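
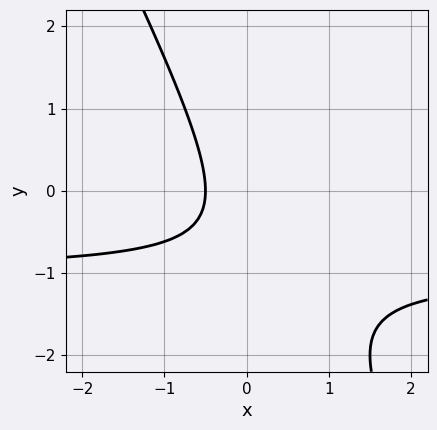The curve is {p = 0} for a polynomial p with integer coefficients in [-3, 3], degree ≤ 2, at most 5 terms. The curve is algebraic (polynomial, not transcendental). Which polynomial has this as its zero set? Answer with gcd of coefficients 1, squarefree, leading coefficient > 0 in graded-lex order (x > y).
Degree: a generic line meets the curve in up to 2 points, so deg p = 2.
Observable constraints: it misses every integer gridline on the y-axis.
Solving for integer coefficients yields p as stated.

2*x*y + y^2 + 2*x + y + 1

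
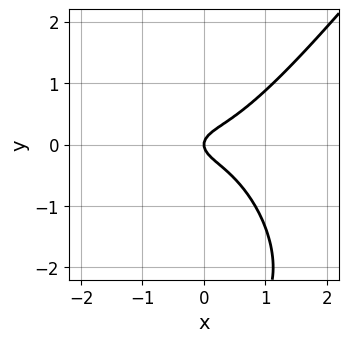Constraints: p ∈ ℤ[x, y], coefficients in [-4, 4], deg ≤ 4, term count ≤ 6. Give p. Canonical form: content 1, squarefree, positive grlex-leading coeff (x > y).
2*x^3 - y^3 - 3*y^2 + x

(a) The degree is 3 — no degree-2 curve has this shape.
(b) Against the integer gridlines: it meets the x-axis at x = 0 (among the integer gridlines); it meets the y-axis at y = 0 (among the integer gridlines).
(c) Putting this together gives p.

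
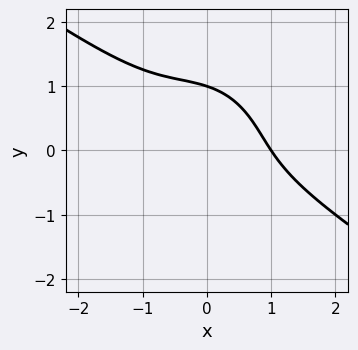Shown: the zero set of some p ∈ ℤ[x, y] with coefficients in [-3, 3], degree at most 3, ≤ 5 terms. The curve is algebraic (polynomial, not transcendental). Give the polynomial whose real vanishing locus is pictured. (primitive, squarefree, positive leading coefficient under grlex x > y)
x^3 + x^2*y + y^3 + x*y - 1

1. The degree is 3 — a generic line meets the curve in up to 3 points.
2. Checking where it meets the axes: it meets the x-axis at x = 1 (among the integer gridlines); one y-axis crossing is at y = 1.
3. Assembling these constraints gives the stated polynomial.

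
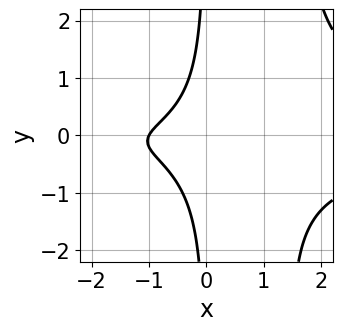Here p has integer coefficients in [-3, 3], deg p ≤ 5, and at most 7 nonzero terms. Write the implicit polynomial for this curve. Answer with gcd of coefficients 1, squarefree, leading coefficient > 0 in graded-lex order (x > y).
2*x^2*y^2 - 3*x*y^2 - x*y - 2*x - 2

1. deg p = 4.
2. From the visible intercepts: it meets the x-axis at x = -1 (among the integer gridlines); no y-intercept at any integer in the box.
3. The integer polynomial consistent with all of this is the stated p.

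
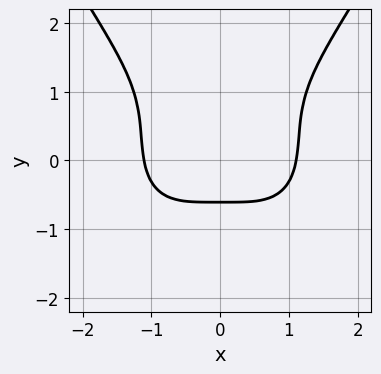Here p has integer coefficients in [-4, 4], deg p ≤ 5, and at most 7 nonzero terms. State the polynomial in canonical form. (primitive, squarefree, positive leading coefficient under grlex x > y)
2*x^4 - 3*y^3 + 3*y^2 - 2*y - 3

deg p = 4. A generic line meets the curve in up to 4 points.
Symmetries: it's symmetric under x → −x, forcing even powers of x.
Together with the visible shape, these determine p as stated.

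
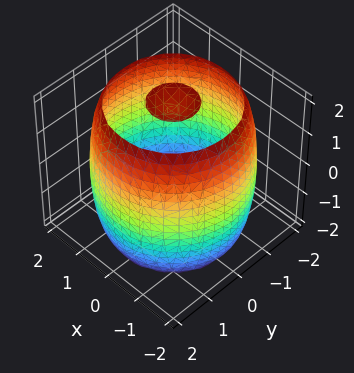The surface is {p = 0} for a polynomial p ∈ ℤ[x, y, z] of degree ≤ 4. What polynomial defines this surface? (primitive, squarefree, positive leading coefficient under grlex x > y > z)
First, there are 3 components. Treating them together as one polynomial.
Then, degree: no degree-3 surface has this shape, so deg p = 4.
Next, symmetry: the surface is invariant under rotation about z: p = q(x² + y², z).
Then, checking where it meets the axes: a circular section at z = -1 has radius between 1 and 2.
Finally, fitting integer coefficients to these (and the overall shape) gives p.

x^4 + 2*x^2*y^2 + y^4 - 3*x^2 - 3*y^2 + z^2 - 3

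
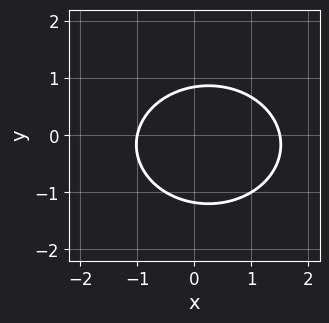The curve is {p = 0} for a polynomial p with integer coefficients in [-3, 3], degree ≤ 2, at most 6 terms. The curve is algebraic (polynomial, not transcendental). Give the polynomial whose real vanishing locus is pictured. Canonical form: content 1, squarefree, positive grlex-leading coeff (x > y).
2*x^2 + 3*y^2 - x + y - 3

deg p = 2. No degree-1 curve has this shape.
From the axis intercepts and sections: one x-axis crossing is at x = -1.
Solving for integer coefficients yields p as stated.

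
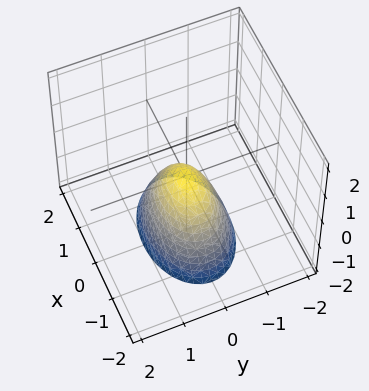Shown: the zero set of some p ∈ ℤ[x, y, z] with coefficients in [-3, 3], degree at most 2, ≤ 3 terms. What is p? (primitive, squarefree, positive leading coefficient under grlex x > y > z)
First, the degree is 2 — a paraboloid; a quadric.
Next, symmetries: the x ↦ −x reflection is a symmetry, so x appears only in even powers; it's symmetric under y → −y, forcing even powers of y.
Then, against the integer gridlines: it crosses the z-axis at the gridline z = 0; it crosses the y-axis at the gridline y = 0; it crosses the x-axis at the gridline x = 0.
Finally, these observations pin down the coefficients.

x^2 + 2*y^2 + z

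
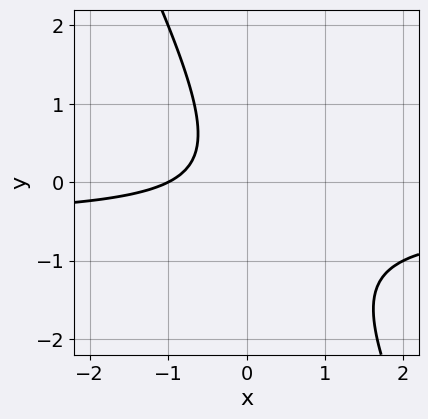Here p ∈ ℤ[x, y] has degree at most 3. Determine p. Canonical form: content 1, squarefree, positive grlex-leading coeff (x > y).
(a) deg p = 2. The shape is more complex than any degree-1 curve.
(b) From the axis intercepts and sections: it meets the x-axis at x = -1 (among the integer gridlines); no y-intercept at any integer in the box.
(c) The integer polynomial consistent with all of this is the stated p.

2*x*y + y^2 + x + 1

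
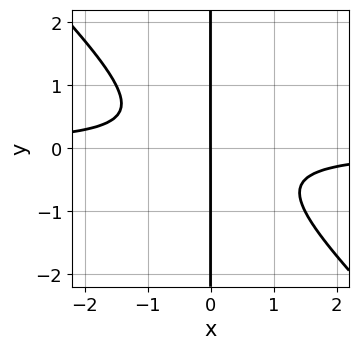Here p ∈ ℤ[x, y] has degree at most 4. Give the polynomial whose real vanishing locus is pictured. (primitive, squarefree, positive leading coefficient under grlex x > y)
Degree: a generic line meets the curve in up to 3 points, so deg p = 3.
Checking where it meets the axes: it meets the x-axis at x = 0 (among the integer gridlines); every point of the y-axis in the box is on the curve.
Putting this together gives p.

2*x^2*y + 2*x*y^2 + x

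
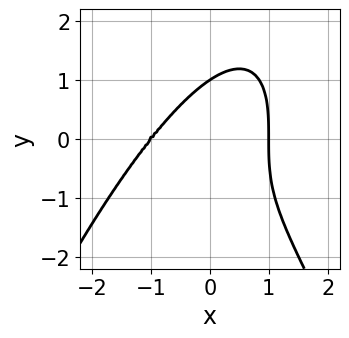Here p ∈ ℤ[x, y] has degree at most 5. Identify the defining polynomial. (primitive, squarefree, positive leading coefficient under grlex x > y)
x^4 + 2*x^3 + y^3 - 2*x - 1

deg p = 4.
Reading off the gridlines: among the integer gridlines, it crosses the x-axis at x ∈ {-1, 1}; it crosses the y-axis at the gridline y = 1.
Solving for integer coefficients yields p as stated.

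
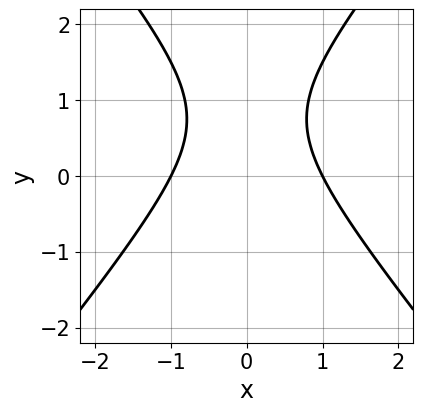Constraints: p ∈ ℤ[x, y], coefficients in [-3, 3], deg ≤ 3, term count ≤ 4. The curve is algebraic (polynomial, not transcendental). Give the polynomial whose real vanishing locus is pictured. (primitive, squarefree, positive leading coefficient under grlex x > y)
Degree: no degree-1 curve has this shape, so deg p = 2.
Symmetries: the x ↦ −x reflection is a symmetry, so x appears only in even powers.
Against the integer gridlines: the x-axis gridline crossings are at x ∈ {-1, 1}; no y-intercept at any integer in the box.
Fitting integer coefficients to these (and the overall shape) gives p.

3*x^2 - 2*y^2 + 3*y - 3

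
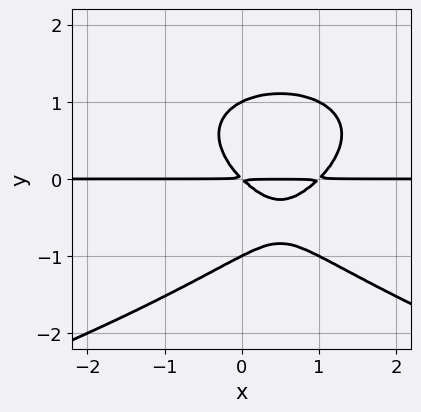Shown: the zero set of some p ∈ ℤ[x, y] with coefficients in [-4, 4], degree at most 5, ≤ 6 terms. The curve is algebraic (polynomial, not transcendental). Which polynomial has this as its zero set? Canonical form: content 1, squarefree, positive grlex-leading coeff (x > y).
y^4 + x^2*y - x*y - y^2

1. Degree: a generic line meets the curve in up to 4 points, so deg p = 4.
2. From the axis intercepts and sections: among the integer gridlines, it crosses the y-axis at y ∈ {-1, 1}; the visible x-axis segment lies entirely on the curve.
3. Solving for integer coefficients yields p as stated.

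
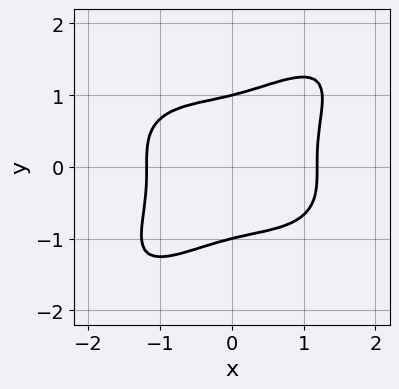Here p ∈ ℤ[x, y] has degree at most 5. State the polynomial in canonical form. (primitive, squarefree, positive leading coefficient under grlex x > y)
Degree: the shape is more complex than any degree-3 curve, so deg p = 4.
Checking where it meets the axes: among the integer gridlines, it crosses the y-axis at y ∈ {-1, 1}.
Fitting integer coefficients to these (and the overall shape) gives p.

x^4 - 2*x*y^3 + 2*y^4 - 2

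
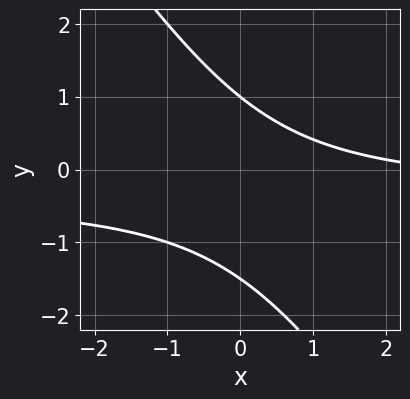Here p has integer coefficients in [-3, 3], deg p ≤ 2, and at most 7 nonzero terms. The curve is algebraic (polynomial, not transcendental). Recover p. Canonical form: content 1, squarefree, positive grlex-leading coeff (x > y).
The degree is 2 — the shape is more complex than any degree-1 curve.
From the axis intercepts and sections: it misses every integer gridline on the x-axis; one y-axis crossing is at y = 1.
Assembling these constraints gives the stated polynomial.

3*x*y + 2*y^2 + x + y - 3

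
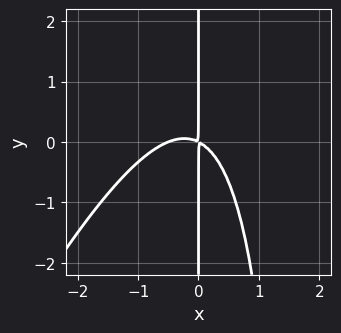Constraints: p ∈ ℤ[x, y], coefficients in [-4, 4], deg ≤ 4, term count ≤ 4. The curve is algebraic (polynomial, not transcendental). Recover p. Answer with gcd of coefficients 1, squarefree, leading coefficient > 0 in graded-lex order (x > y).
1. deg p = 3. The shape is more complex than any degree-2 curve.
2. From the axis intercepts and sections: every point of the y-axis in the box is on the curve.
3. Fitting integer coefficients to these (and the overall shape) gives p.

2*x^3 - x^2*y + x^2 + 2*x*y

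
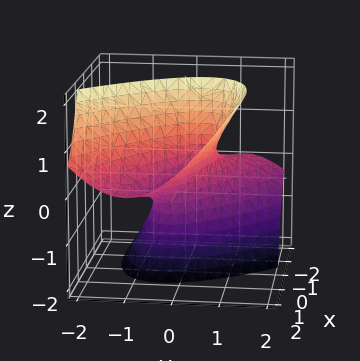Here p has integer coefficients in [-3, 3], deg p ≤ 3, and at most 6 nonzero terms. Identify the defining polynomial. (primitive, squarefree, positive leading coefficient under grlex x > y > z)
x^2 + 3*x*y - 3*x*z + 3*y^2 - z^2 - 1

First, the degree is 2 — the shape is more complex than any degree-1 surface.
Then, checking where it meets the axes: it misses every integer gridline on the z-axis; among the integer gridlines, it crosses the x-axis at x ∈ {-1, 1}.
Finally, putting this together gives p.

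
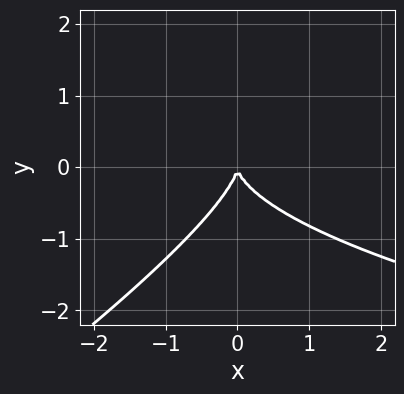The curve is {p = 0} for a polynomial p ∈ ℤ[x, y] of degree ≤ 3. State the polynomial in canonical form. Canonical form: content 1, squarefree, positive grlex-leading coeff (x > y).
2*x*y^2 - 3*y^3 - 3*x^2

1. The degree is 3 — the shape is more complex than any degree-2 curve.
2. From the axis intercepts and sections: it meets the y-axis at y = 0 (among the integer gridlines); one x-axis crossing is at x = 0.
3. Fitting integer coefficients to these (and the overall shape) gives p.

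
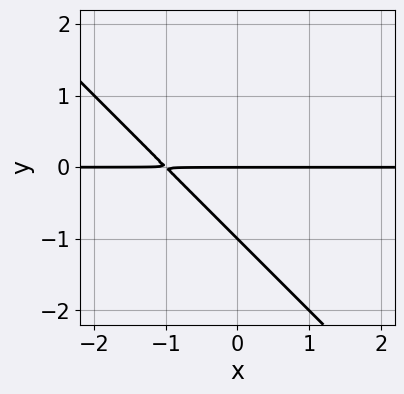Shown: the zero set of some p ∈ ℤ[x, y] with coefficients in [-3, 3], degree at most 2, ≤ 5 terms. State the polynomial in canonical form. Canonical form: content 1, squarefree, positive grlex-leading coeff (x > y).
x*y + y^2 + y

deg p = 2.
From the axis intercepts and sections: among the integer gridlines, it crosses the y-axis at y ∈ {-1, 0}; every point of the x-axis in the box is on the curve.
Putting this together gives p.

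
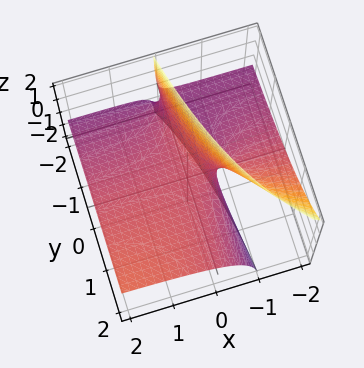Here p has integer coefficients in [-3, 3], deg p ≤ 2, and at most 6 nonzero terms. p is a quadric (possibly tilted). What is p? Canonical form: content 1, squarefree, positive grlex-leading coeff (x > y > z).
x*y - 3*x*z - y*z - 2*z

First, deg p = 2. No degree-1 surface has this shape.
Then, from the axis intercepts and sections: the visible y-axis segment lies entirely on the surface; the visible x-axis segment lies entirely on the surface.
Finally, matching integer coefficients to the picture gives p.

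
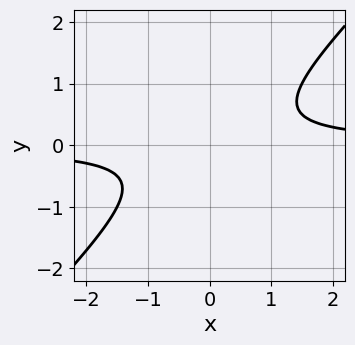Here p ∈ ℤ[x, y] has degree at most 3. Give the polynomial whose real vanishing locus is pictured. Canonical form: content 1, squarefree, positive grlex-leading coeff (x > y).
2*x*y - 2*y^2 - 1

First, the degree is 2 — no degree-1 curve has this shape.
Next, from the axis intercepts and sections: it misses every integer gridline on the y-axis; no x-intercept at any integer in the box.
Finally, the integer polynomial consistent with all of this is the stated p.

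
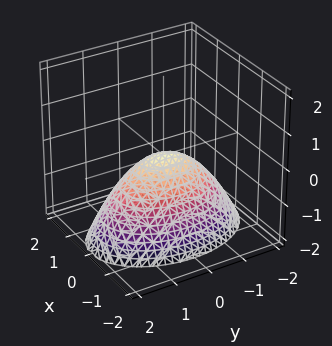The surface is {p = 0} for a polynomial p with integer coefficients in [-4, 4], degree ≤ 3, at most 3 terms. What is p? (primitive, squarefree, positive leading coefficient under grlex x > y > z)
2*x^2 + y^2 + 2*z

(a) deg p = 2. A paraboloid; a quadric.
(b) Symmetries: it's symmetric under x → −x, forcing even powers of x; mirror symmetry y ↦ −y ⇒ only even powers of y.
(c) Against the integer gridlines: it crosses the x-axis at the gridline x = 0; it crosses the y-axis at the gridline y = 0; it meets the z-axis at z = 0 (among the integer gridlines).
(d) Together with the visible shape, these determine p as stated.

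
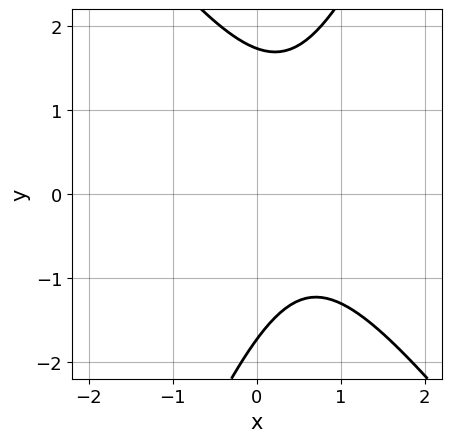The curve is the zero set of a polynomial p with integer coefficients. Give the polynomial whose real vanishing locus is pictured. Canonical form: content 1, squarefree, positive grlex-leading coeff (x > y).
3*x^2 + x*y - y^2 - 3*x + 3

1. The degree is 2 — no degree-1 curve has this shape.
2. Observable constraints: no x-intercept at any integer in the box.
3. Assembling these constraints gives the stated polynomial.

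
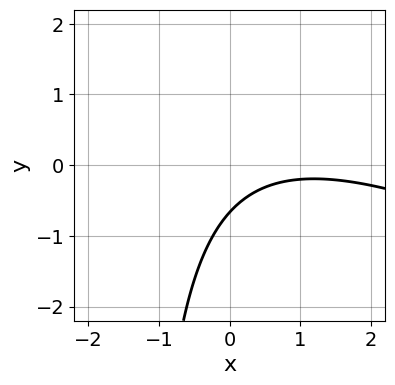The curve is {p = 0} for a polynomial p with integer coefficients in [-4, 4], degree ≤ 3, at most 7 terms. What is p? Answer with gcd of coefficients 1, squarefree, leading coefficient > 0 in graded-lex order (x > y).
First, deg p = 2. The shape is more complex than any degree-1 curve.
Then, from the visible intercepts: no x-intercept at any integer in the box.
Finally, assembling these constraints gives the stated polynomial.

x^2 + 2*x*y - 2*x + 3*y + 2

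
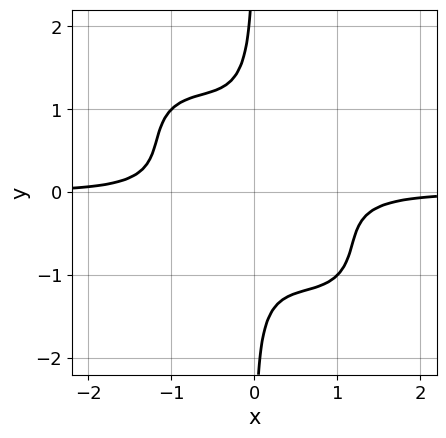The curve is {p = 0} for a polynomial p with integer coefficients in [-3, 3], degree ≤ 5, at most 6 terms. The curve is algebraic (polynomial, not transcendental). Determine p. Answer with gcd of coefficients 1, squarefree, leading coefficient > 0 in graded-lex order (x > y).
(a) Degree: a generic line meets the curve in up to 4 points, so deg p = 4.
(b) Checking where it meets the axes: no x-intercept at any integer in the box; no y-intercept at any integer in the box.
(c) These observations pin down the coefficients.

2*x^3*y + 3*x^2*y^2 + 2*x*y^3 + 1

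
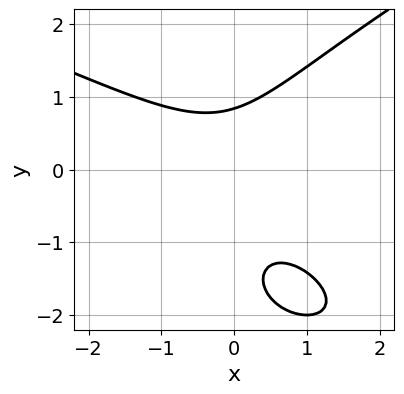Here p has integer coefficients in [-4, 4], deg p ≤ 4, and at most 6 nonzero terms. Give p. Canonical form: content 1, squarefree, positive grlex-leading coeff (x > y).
The degree is 3 — a generic line meets the curve in up to 3 points.
From the visible intercepts: the curve avoids every integer x-axis point in the box.
Matching integer coefficients to the picture gives p.

y^3 - 2*x^2 - 2*x*y + 2*y^2 - 2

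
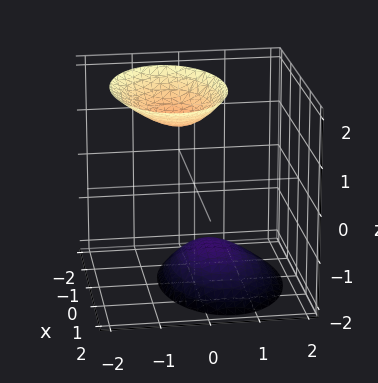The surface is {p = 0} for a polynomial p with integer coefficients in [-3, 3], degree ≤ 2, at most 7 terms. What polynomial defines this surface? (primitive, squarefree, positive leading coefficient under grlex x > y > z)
x^2 + 2*y^2 + y*z - z^2 + 2

The picture has 2 separate pieces. Treating them together as one polynomial.
The degree is 2 — the shape is more complex than any degree-1 surface.
Checking where it meets the axes: no y-intercept at any integer in the box; the surface avoids every integer x-axis point in the box.
Assembling these constraints gives the stated polynomial.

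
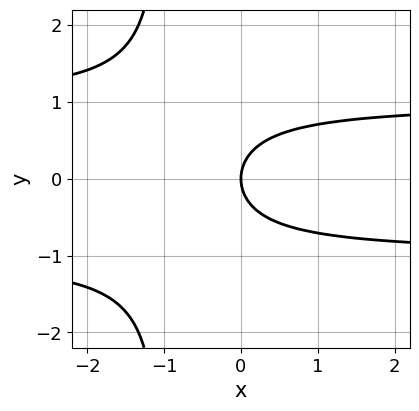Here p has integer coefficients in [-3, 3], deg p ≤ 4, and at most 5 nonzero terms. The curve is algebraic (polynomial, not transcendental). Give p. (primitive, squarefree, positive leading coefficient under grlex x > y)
x*y^2 + y^2 - x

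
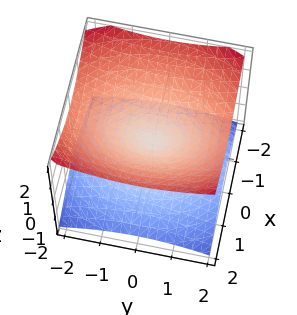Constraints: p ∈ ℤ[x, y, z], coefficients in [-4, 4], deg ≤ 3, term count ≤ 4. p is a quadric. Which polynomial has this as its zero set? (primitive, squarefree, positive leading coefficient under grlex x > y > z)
(a) Degree: a double cone through the origin; a quadric, so deg p = 2.
(b) Symmetries: the y ↦ −y reflection is a symmetry, so y appears only in even powers; mirror symmetry x ↦ −x ⇒ only even powers of x; the z ↦ −z reflection is a symmetry, so z appears only in even powers.
(c) From the axis intercepts and sections: one y-axis crossing is at y = 0; one x-axis crossing is at x = 0; it crosses the z-axis at the gridline z = 0.
(d) The integer polynomial consistent with all of this is the stated p.

2*x^2 + y^2 - 3*z^2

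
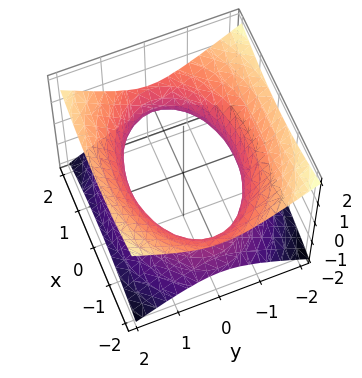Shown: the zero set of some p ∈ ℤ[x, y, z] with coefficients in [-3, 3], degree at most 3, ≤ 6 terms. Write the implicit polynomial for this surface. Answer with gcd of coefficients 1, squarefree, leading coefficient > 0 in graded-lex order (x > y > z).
(a) deg p = 2. One connected sheet with a waist; a quadric.
(b) Symmetries: the x ↦ −x reflection is a symmetry, so x appears only in even powers; the y ↦ −y reflection is a symmetry, so y appears only in even powers; the z ↦ −z reflection is a symmetry, so z appears only in even powers.
(c) Checking where it meets the axes: no z-intercept at any integer in the box.
(d) Together with the visible shape, these determine p as stated.

x^2 + 2*y^2 - 3*z^2 - 3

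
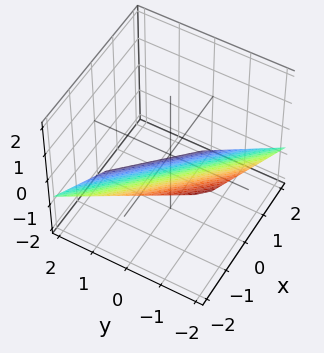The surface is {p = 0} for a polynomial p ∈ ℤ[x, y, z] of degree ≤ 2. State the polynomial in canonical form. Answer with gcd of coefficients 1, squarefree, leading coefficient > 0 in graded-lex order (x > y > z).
2*x + 2*y + 3*z + 2

(a) The degree is 1 — every cross-section is a straight line — this is a plane.
(b) Against the integer gridlines: it crosses the x-axis at the gridline x = -1; it meets the y-axis at y = -1 (among the integer gridlines).
(c) Solving for integer coefficients yields p as stated.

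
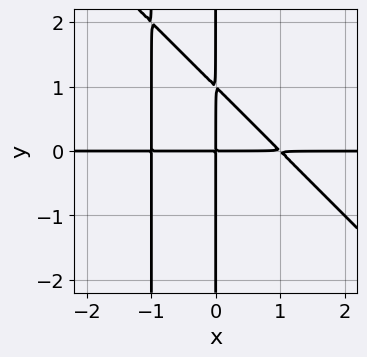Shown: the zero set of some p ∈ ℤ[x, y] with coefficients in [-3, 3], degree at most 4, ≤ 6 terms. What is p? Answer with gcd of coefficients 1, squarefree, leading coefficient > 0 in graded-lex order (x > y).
x^3*y + x^2*y^2 + x*y^2 - x*y

First, deg p = 4. No degree-3 curve has this shape.
Next, reading off the gridlines: every point of the x-axis in the box is on the curve; the visible y-axis segment lies entirely on the curve.
Finally, matching integer coefficients to the picture gives p.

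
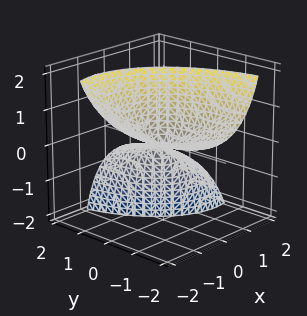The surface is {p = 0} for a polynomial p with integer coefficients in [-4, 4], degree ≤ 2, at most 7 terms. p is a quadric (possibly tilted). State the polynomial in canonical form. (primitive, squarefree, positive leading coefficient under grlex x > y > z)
1. There are 2 components. They look like related sheets of one shape, so recover p as a whole.
2. Degree: a generic line meets the surface in up to 2 points, so deg p = 2.
3. Reading off the gridlines: it meets the y-axis at y = 0 (among the integer gridlines); it crosses the x-axis at the gridline x = 0; it meets the z-axis at z = 0 (among the integer gridlines).
4. The integer polynomial consistent with all of this is the stated p.

2*x^2 + 3*x*z + y^2 + 3*y*z - z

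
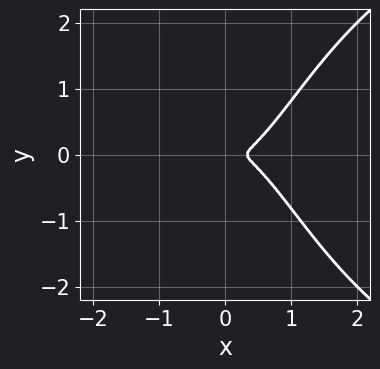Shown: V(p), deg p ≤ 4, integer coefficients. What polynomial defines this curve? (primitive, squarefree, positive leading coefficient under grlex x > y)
deg p = 4.
Symmetries: it's symmetric under y → −y, forcing even powers of y.
These observations pin down the coefficients.

x^2*y^2 - 3*x^3 - x*y^2 + x^2 + 3*y^2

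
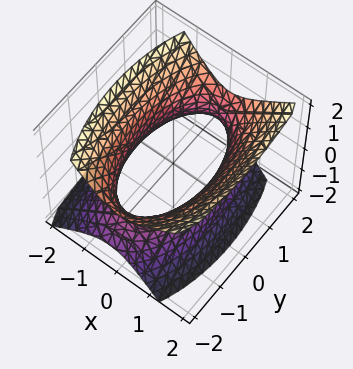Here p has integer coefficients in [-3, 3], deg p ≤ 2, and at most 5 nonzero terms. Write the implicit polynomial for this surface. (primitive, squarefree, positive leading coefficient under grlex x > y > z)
3*x^2 - x*z + y^2 - 2*z^2 - 3

Degree: the shape is more complex than any degree-1 surface, so deg p = 2.
Against the integer gridlines: it misses every integer gridline on the z-axis; the x-axis gridline crossings are at x ∈ {-1, 1}.
The integer polynomial consistent with all of this is the stated p.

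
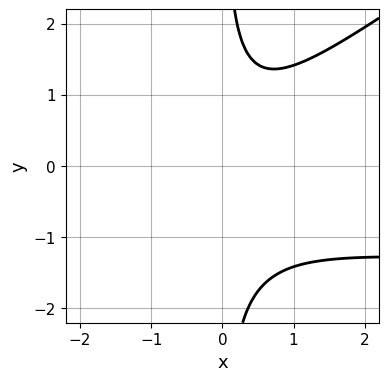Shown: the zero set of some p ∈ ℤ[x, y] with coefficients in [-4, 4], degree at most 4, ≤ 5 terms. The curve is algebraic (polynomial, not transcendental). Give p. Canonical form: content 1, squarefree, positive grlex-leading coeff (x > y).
2*x^2*y - 3*x*y^2 + 3*x^2 - 2*x*y + 3

First, the degree is 3 — no degree-2 curve has this shape.
Then, from the visible intercepts: it misses every integer gridline on the y-axis; it misses every integer gridline on the x-axis.
Finally, the integer polynomial consistent with all of this is the stated p.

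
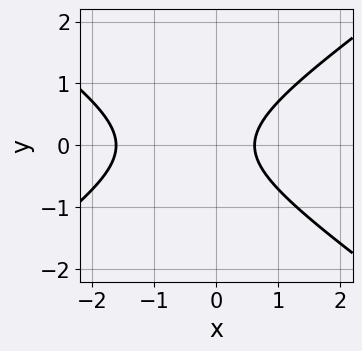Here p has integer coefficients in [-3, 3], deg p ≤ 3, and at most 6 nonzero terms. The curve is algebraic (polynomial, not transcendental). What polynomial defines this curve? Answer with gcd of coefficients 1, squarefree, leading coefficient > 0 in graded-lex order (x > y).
First, degree: the shape is more complex than any degree-1 curve, so deg p = 2.
Next, symmetries: mirror symmetry y ↦ −y ⇒ only even powers of y.
Next, observable constraints: the curve avoids every integer y-axis point in the box.
Finally, solving for integer coefficients yields p as stated.

x^2 - 2*y^2 + x - 1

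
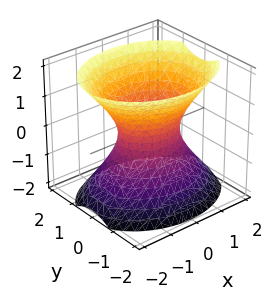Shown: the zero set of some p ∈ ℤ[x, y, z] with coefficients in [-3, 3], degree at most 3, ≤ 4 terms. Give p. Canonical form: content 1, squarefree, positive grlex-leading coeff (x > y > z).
2*x^2 + 3*y^2 - 2*z^2 - 2

Degree: one connected sheet with a waist; a quadric, so deg p = 2.
Symmetries: it's symmetric under z → −z, forcing even powers of z; the y ↦ −y reflection is a symmetry, so y appears only in even powers; it's symmetric under x → −x, forcing even powers of x.
Reading off the gridlines: no z-intercept at any integer in the box; the x-axis gridline crossings are at x ∈ {-1, 1}.
These observations pin down the coefficients.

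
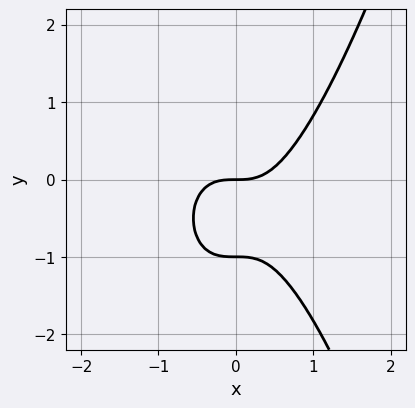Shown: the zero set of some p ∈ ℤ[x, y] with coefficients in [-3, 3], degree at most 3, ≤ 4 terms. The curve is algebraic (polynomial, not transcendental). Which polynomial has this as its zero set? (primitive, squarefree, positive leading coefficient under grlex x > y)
3*x^3 - 2*y^2 - 2*y

First, degree: no degree-2 curve has this shape, so deg p = 3.
Then, from the axis intercepts and sections: among the integer gridlines, it crosses the y-axis at y ∈ {-1, 0}; it crosses the x-axis at the gridline x = 0.
Finally, the integer polynomial consistent with all of this is the stated p.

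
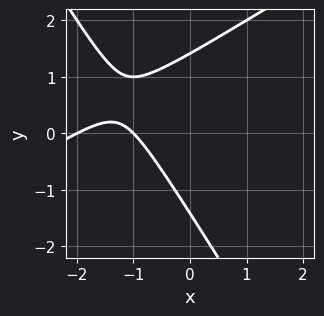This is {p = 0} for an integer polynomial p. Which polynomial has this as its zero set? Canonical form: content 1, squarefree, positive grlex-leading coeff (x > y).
x^2 - x*y - y^2 + 3*x + 2

Degree: a generic line meets the curve in up to 2 points, so deg p = 2.
Reading off the gridlines: among the integer gridlines, it crosses the x-axis at x ∈ {-2, -1}.
Fitting integer coefficients to these (and the overall shape) gives p.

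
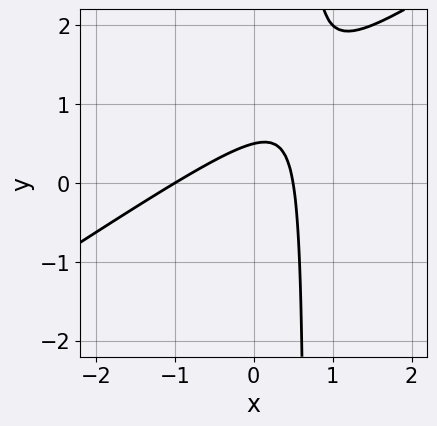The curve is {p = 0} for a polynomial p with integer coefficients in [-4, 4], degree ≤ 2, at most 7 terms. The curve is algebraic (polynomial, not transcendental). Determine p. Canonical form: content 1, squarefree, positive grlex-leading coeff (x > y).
2*x^2 - 3*x*y + x + 2*y - 1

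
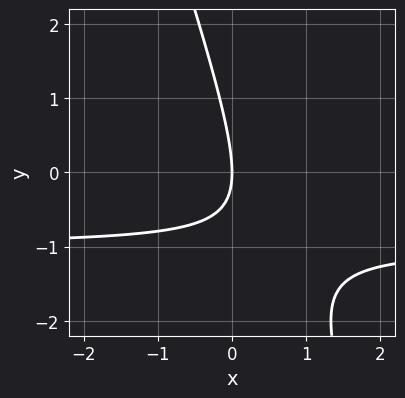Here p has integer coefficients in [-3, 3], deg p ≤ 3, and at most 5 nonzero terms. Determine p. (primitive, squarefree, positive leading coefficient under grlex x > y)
3*x*y + y^2 + 3*x

deg p = 2. A generic line meets the curve in up to 2 points.
From the axis intercepts and sections: one y-axis crossing is at y = 0; one x-axis crossing is at x = 0.
Together with the visible shape, these determine p as stated.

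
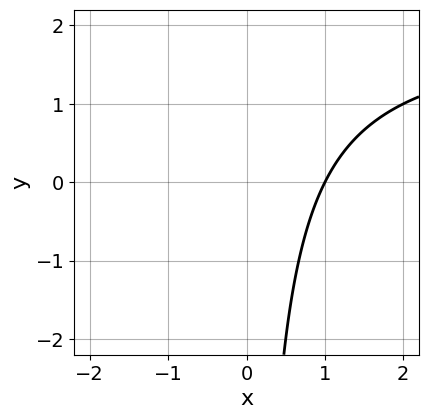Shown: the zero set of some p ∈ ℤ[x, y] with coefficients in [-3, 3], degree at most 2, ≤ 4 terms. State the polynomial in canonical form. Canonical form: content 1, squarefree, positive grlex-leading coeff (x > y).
x*y - 2*x + 2

(a) Degree: no degree-1 curve has this shape, so deg p = 2.
(b) Against the integer gridlines: the curve avoids every integer y-axis point in the box; one x-axis crossing is at x = 1.
(c) Together with the visible shape, these determine p as stated.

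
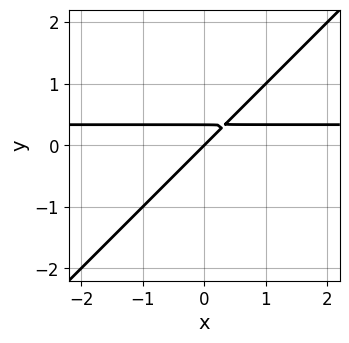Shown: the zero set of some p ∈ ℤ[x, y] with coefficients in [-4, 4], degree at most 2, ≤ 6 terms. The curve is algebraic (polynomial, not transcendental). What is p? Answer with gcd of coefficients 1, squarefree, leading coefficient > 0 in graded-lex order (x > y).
3*x*y - 3*y^2 - x + y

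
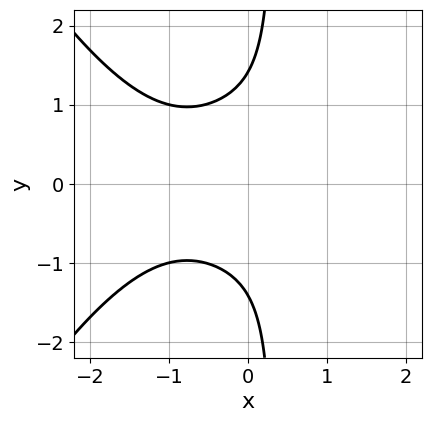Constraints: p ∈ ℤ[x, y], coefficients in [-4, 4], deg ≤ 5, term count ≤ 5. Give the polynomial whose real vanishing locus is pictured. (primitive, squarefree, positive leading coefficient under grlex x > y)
x^4 + 3*x*y^2 - y^2 - x + 2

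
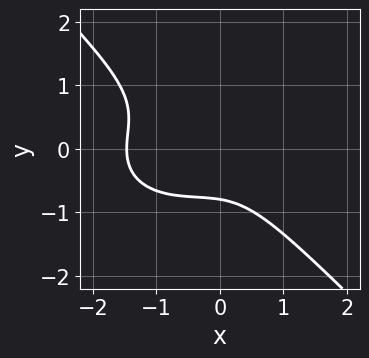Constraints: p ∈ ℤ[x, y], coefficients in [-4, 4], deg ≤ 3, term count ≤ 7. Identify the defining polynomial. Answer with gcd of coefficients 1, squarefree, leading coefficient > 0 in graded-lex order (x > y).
First, the degree is 3 — a generic line meets the curve in up to 3 points.
Finally, the integer polynomial consistent with all of this is the stated p.

x^3 + x*y^2 + 2*y^3 + x^2 + 1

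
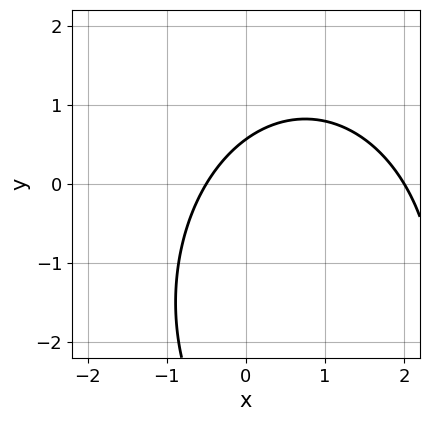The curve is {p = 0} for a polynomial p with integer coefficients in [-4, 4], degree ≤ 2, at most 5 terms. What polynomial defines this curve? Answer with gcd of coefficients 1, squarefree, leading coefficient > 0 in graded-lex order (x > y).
(a) deg p = 2. The shape is more complex than any degree-1 curve.
(b) Checking where it meets the axes: it meets the x-axis at x = 2 (among the integer gridlines).
(c) Together with the visible shape, these determine p as stated.

2*x^2 + y^2 - 3*x + 3*y - 2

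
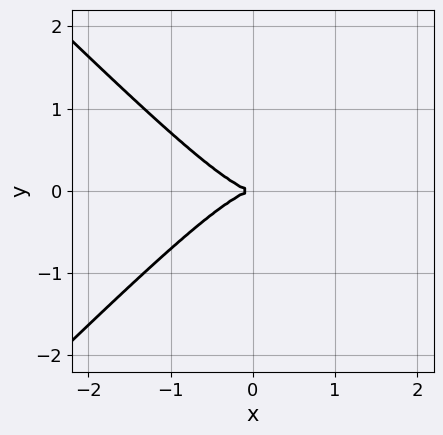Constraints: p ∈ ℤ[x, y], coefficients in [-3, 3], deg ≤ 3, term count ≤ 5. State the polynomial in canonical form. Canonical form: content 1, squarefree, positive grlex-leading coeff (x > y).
First, degree: no degree-2 curve has this shape, so deg p = 3.
Next, symmetries: mirror symmetry y ↦ −y ⇒ only even powers of y.
Next, reading off the gridlines: it meets the y-axis at y = 0 (among the integer gridlines); it meets the x-axis at x = 0 (among the integer gridlines).
Finally, matching integer coefficients to the picture gives p.

x^3 - x*y^2 + y^2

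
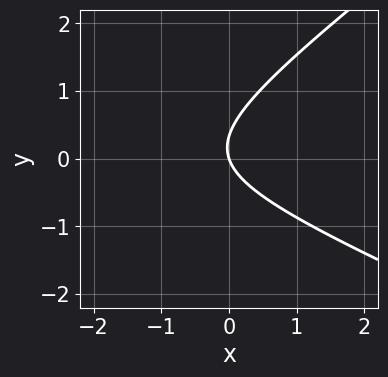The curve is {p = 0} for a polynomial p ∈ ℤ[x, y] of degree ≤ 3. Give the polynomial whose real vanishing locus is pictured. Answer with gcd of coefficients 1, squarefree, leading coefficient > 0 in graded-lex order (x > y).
1. Degree: a generic line meets the curve in up to 2 points, so deg p = 2.
2. Reading off the gridlines: one x-axis crossing is at x = 0; one y-axis crossing is at y = 0.
3. Together with the visible shape, these determine p as stated.

x^2 + x*y - 3*y^2 + 3*x + y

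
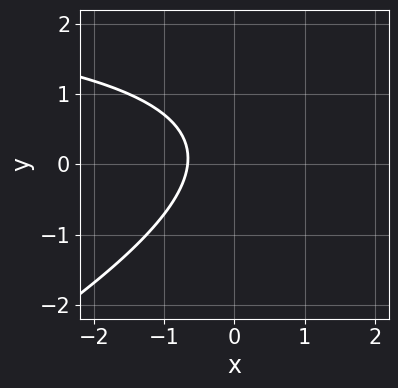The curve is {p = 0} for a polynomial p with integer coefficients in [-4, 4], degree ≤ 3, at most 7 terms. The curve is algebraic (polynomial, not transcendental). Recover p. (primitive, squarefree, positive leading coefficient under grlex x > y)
(a) Degree: the shape is more complex than any degree-1 curve, so deg p = 2.
(b) Reading off the gridlines: it misses every integer gridline on the y-axis.
(c) Together with the visible shape, these determine p as stated.

x*y - 2*y^2 - 3*x + y - 2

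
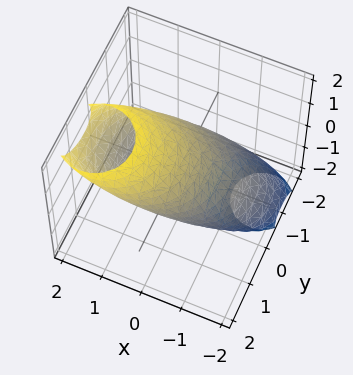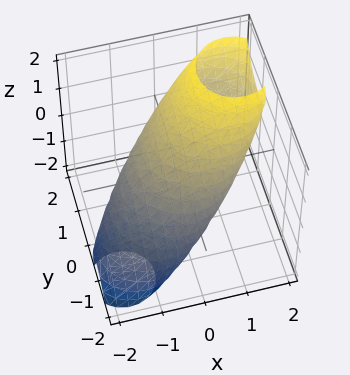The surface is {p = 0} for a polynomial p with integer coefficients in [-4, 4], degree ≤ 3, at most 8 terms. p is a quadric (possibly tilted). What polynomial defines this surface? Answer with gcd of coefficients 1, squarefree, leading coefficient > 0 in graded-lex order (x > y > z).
(a) The degree is 2 — no degree-1 surface has this shape.
(b) The integer polynomial consistent with all of this is the stated p.

2*x^2 - 3*x*z + 2*y^2 - 2*y*z + 2*z^2 - 3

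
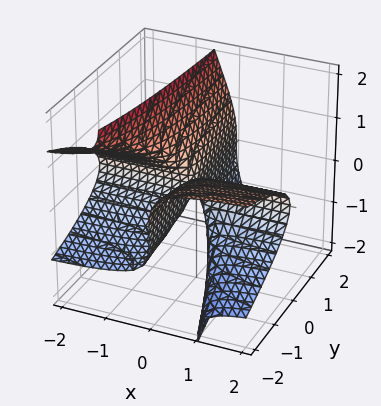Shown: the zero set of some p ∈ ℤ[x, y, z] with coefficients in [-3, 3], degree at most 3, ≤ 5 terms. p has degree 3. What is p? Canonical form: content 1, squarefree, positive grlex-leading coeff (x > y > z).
3*x*z^2 + z^3 + 2*x*y

(a) The degree is 3 — a generic line meets the surface in up to 3 points.
(b) Against the integer gridlines: one z-axis crossing is at z = 0; the visible x-axis segment lies entirely on the surface; every point of the y-axis in the box is on the surface.
(c) Matching integer coefficients to the picture gives p.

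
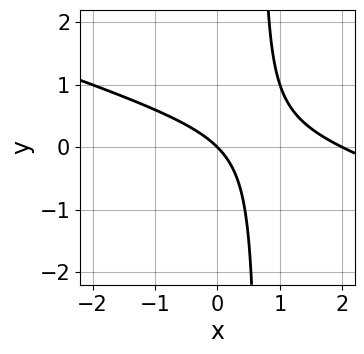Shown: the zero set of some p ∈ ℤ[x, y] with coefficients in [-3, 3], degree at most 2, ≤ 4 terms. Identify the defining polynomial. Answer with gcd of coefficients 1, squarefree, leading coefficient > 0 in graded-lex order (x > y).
x^2 + 3*x*y - 2*x - 2*y

First, deg p = 2.
Then, reading off the gridlines: among the integer gridlines, it crosses the x-axis at x ∈ {0, 2}; one y-axis crossing is at y = 0.
Finally, the integer polynomial consistent with all of this is the stated p.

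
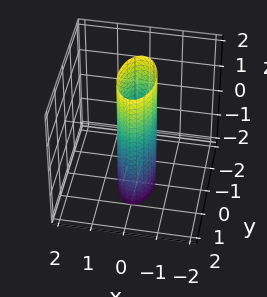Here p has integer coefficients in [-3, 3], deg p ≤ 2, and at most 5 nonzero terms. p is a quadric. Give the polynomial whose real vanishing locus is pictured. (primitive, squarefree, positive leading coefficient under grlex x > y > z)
3*x^2 + y^2 - 1

deg p = 2. Constant cross-section along one axis; a quadric.
Symmetries: mirror symmetry z ↦ −z ⇒ only even powers of z; it's symmetric under x → −x, forcing even powers of x; mirror symmetry y ↦ −y ⇒ only even powers of y.
From the visible intercepts: the surface avoids every integer z-axis point in the box; the y-axis gridline crossings are at y ∈ {-1, 1}.
Putting this together gives p.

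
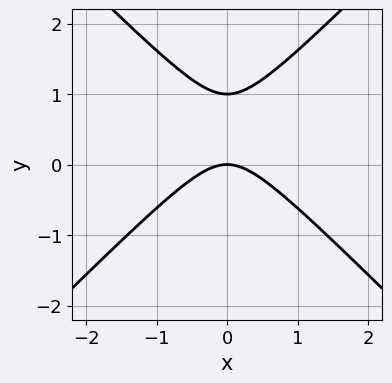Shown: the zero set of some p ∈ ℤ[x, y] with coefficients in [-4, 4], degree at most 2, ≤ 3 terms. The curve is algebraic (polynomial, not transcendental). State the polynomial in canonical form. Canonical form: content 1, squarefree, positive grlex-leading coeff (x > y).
x^2 - y^2 + y

First, the degree is 2 — no degree-1 curve has this shape.
Then, symmetries: mirror symmetry x ↦ −x ⇒ only even powers of x.
Then, checking where it meets the axes: the y-axis gridline crossings are at y ∈ {0, 1}; it crosses the x-axis at the gridline x = 0.
Finally, putting this together gives p.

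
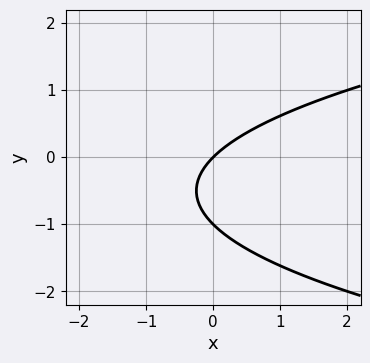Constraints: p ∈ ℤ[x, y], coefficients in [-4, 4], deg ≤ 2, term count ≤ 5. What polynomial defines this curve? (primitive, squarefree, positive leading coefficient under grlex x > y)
y^2 - x + y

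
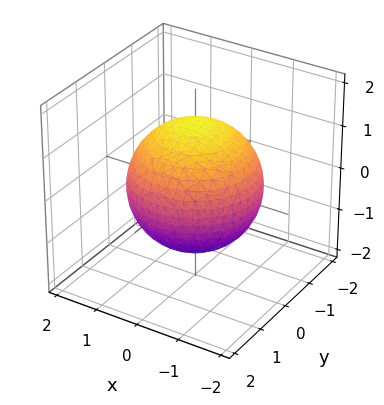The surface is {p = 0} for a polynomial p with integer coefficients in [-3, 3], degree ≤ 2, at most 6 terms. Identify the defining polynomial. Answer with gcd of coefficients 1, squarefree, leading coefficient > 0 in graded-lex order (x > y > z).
x^2 + y^2 + z^2 - 2

1. The degree is 2 — a closed, bounded, convex surface; a quadric.
2. By symmetry, every cross-section ⟂ z is a circle, so x, y appear only via x² + y²; mirror symmetry z ↦ −z ⇒ only even powers of z.
3. Against the integer gridlines: a circular section at z = 1 has radius exactly 1.
4. Putting this together gives p.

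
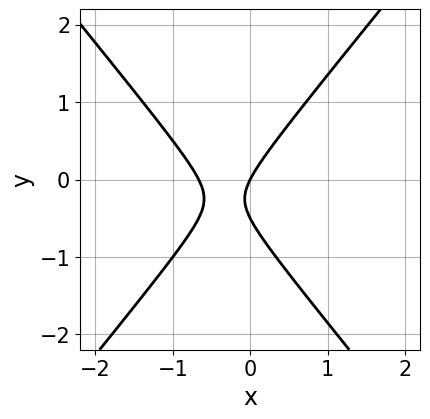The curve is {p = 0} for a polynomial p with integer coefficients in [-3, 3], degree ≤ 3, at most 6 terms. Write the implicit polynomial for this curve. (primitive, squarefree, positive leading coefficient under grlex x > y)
1. deg p = 2. No degree-1 curve has this shape.
2. Reading off the gridlines: one x-axis crossing is at x = 0; one y-axis crossing is at y = 0.
3. Assembling these constraints gives the stated polynomial.

3*x^2 - 2*y^2 + 2*x - y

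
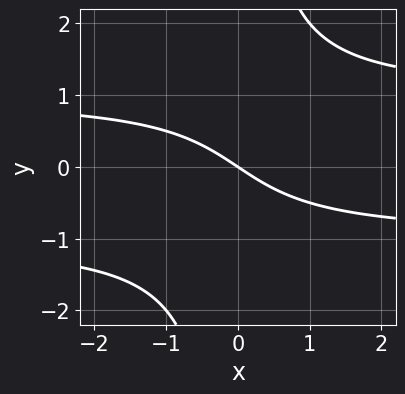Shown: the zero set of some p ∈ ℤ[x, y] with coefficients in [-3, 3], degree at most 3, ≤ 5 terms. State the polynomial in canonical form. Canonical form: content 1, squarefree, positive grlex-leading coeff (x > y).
deg p = 3. No degree-2 curve has this shape.
Observable constraints: it meets the x-axis at x = 0 (among the integer gridlines); it crosses the y-axis at the gridline y = 0.
These observations pin down the coefficients.

2*x*y^2 - 2*x - 3*y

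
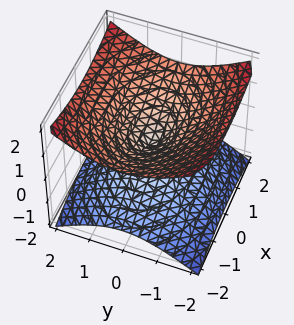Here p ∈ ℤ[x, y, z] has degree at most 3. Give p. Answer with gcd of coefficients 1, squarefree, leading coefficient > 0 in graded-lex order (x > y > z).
x^2 + 2*y^2 - 3*z^2

First, degree: two nappes meeting at a single point; a quadric, so deg p = 2.
Then, symmetries: the x ↦ −x reflection is a symmetry, so x appears only in even powers; the z ↦ −z reflection is a symmetry, so z appears only in even powers; it's symmetric under y → −y, forcing even powers of y.
Then, observable constraints: one x-axis crossing is at x = 0; it crosses the y-axis at the gridline y = 0; it meets the z-axis at z = 0 (among the integer gridlines).
Finally, solving for integer coefficients yields p as stated.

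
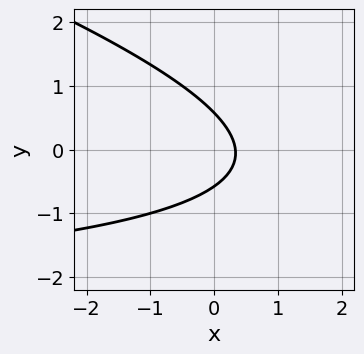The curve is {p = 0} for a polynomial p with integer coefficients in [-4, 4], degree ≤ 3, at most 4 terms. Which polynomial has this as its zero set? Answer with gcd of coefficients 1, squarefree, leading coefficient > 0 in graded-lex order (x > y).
x*y + 3*y^2 + 3*x - 1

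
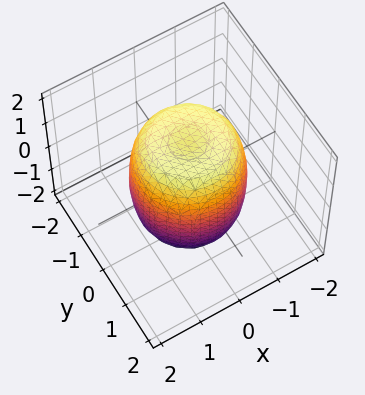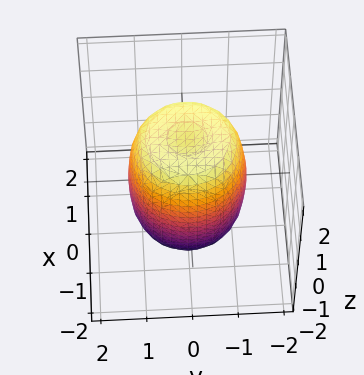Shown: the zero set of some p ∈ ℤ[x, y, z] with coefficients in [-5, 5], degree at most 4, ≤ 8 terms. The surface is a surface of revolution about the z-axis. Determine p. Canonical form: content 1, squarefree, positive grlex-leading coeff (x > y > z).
2*x^4 + 4*x^2*y^2 + 2*y^4 - 2*x^2 - 2*y^2 + z^2 - 2

Degree: no degree-3 surface has this shape, so deg p = 4.
Symmetries: rotational symmetry about the z-axis ⇒ p depends on x, y only through x² + y².
From the axis intercepts and sections: a circular section at z = -1 has radius between 1 and 2.
These observations pin down the coefficients.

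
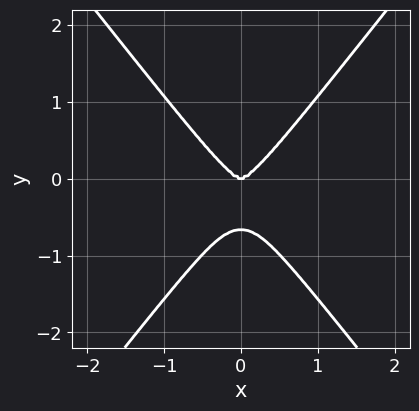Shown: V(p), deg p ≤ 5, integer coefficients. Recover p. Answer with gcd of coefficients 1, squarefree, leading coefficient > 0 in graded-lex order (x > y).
1. The degree is 4 — no degree-3 curve has this shape.
2. Symmetries: the x ↦ −x reflection is a symmetry, so x appears only in even powers.
3. Against the integer gridlines: it meets the y-axis at y = 0 (among the integer gridlines); one x-axis crossing is at x = 0.
4. Putting this together gives p.

3*x^4 + 3*x^2*y^2 - 3*y^4 - 2*y^3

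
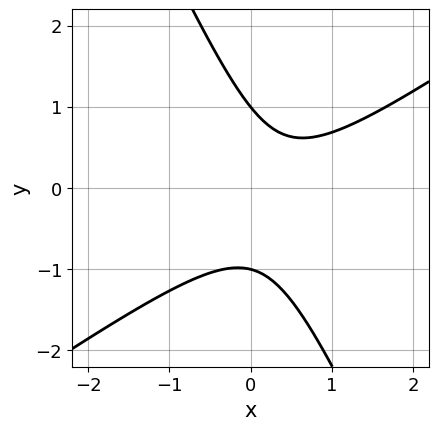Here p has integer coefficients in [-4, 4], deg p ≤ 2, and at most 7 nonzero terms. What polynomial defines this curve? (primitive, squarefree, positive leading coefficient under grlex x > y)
3*x^2 - 3*x*y - 2*y^2 - 2*x + 2

deg p = 2.
Observable constraints: among the integer gridlines, it crosses the y-axis at y ∈ {-1, 1}; no x-intercept at any integer in the box.
Matching integer coefficients to the picture gives p.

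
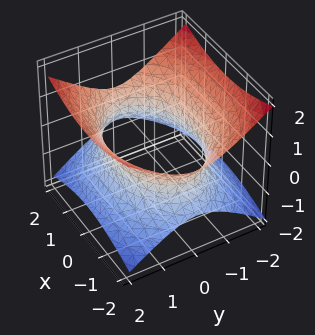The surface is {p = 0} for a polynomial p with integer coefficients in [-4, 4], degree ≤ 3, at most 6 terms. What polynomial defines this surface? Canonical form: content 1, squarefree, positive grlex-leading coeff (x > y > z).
x^2 + 2*y^2 - 3*z^2 - 3

(a) Degree: one connected sheet with a waist; a quadric, so deg p = 2.
(b) Symmetries: the x ↦ −x reflection is a symmetry, so x appears only in even powers; mirror symmetry z ↦ −z ⇒ only even powers of z; it's symmetric under y → −y, forcing even powers of y.
(c) Checking where it meets the axes: no z-intercept at any integer in the box.
(d) Together with the visible shape, these determine p as stated.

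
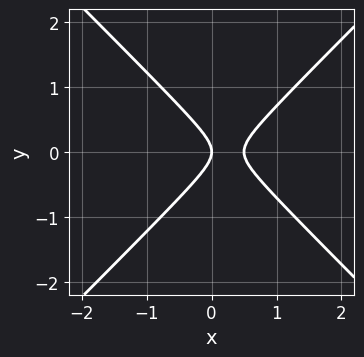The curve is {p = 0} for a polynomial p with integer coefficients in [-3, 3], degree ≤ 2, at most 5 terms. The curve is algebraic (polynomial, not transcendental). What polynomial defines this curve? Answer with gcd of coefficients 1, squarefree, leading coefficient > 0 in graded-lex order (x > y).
2*x^2 - 2*y^2 - x

(a) deg p = 2. The shape is more complex than any degree-1 curve.
(b) Symmetries: it's symmetric under y → −y, forcing even powers of y.
(c) Checking where it meets the axes: it crosses the x-axis at the gridline x = 0; it crosses the y-axis at the gridline y = 0.
(d) Solving for integer coefficients yields p as stated.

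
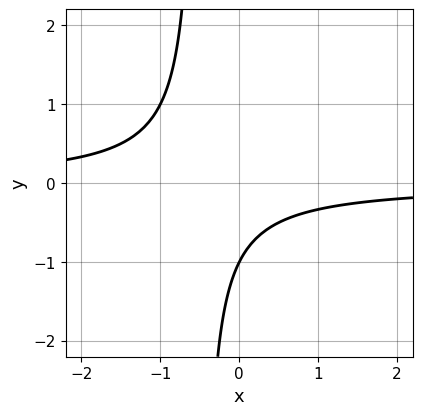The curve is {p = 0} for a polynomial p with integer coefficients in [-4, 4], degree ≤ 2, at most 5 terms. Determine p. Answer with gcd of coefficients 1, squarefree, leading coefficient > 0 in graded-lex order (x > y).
2*x*y + y + 1

(a) Degree: a generic line meets the curve in up to 2 points, so deg p = 2.
(b) From the visible intercepts: it misses every integer gridline on the x-axis; it meets the y-axis at y = -1 (among the integer gridlines).
(c) Putting this together gives p.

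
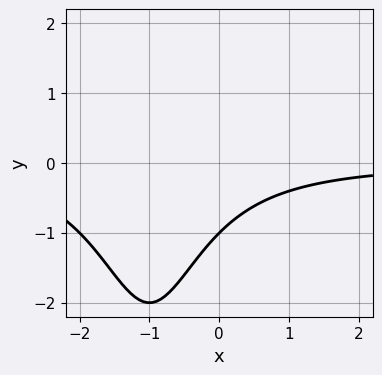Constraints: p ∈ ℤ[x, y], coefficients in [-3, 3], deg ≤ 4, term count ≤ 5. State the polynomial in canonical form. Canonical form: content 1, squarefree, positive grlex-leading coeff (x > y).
x^2*y + 2*x*y + 2*y + 2

First, degree: the shape is more complex than any degree-2 curve, so deg p = 3.
Next, observable constraints: the curve avoids every integer x-axis point in the box; it meets the y-axis at y = -1 (among the integer gridlines).
Finally, fitting integer coefficients to these (and the overall shape) gives p.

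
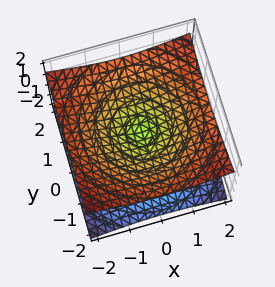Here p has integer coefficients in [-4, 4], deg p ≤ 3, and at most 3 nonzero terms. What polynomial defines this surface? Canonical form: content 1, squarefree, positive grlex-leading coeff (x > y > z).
x^2 + y^2 - 3*z^2

deg p = 2. A double cone through the origin; a quadric.
By symmetry, the z-axis is an axis of rotation, so x and y enter only as x² + y²; it's symmetric under z → −z, forcing even powers of z.
Reading off the gridlines: a circular section at z = -1 has radius between 1 and 2; it meets the z-axis at z = 0 (among the integer gridlines); it meets the y-axis at y = 0 (among the integer gridlines).
Solving for integer coefficients yields p as stated.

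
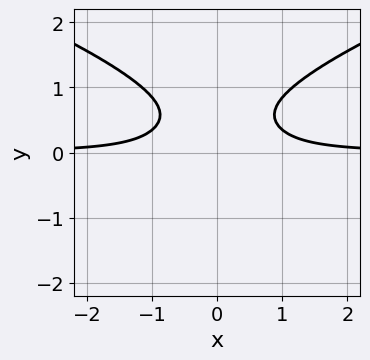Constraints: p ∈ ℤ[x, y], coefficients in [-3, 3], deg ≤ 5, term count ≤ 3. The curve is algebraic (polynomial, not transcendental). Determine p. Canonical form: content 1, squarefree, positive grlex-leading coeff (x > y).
3*y^4 - 3*x^2*y + 1

deg p = 4. The shape is more complex than any degree-3 curve.
Symmetries: it's symmetric under x → −x, forcing even powers of x.
From the visible intercepts: no y-intercept at any integer in the box; the curve avoids every integer x-axis point in the box.
Putting this together gives p.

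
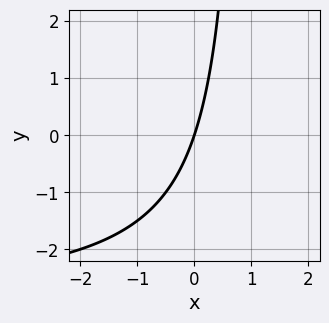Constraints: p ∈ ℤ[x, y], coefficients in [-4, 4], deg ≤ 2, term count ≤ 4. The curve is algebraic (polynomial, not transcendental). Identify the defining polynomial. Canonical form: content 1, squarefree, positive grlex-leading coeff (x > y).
(a) Degree: a generic line meets the curve in up to 2 points, so deg p = 2.
(b) From the axis intercepts and sections: it crosses the y-axis at the gridline y = 0; it meets the x-axis at x = 0 (among the integer gridlines).
(c) Assembling these constraints gives the stated polynomial.

x*y + 3*x - y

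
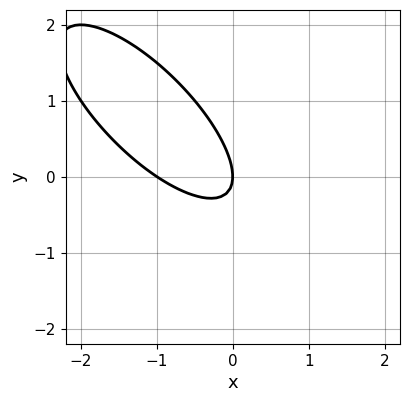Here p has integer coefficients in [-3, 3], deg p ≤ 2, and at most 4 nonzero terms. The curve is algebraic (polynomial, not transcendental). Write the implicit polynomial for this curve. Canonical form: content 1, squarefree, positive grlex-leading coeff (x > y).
The degree is 2 — no degree-1 curve has this shape.
Observable constraints: one y-axis crossing is at y = 0; among the integer gridlines, it crosses the x-axis at x ∈ {-1, 0}.
These observations pin down the coefficients.

2*x^2 + 3*x*y + 2*y^2 + 2*x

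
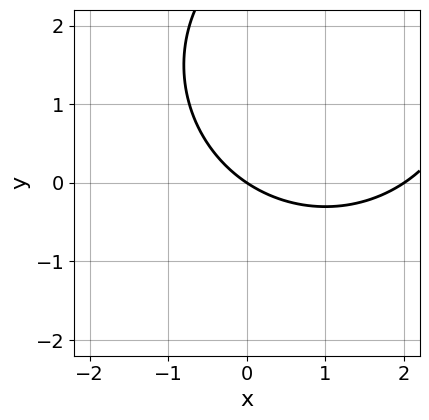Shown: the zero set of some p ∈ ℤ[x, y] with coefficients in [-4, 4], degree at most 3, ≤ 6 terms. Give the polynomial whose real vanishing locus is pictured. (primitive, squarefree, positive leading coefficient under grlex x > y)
x^2 + y^2 - 2*x - 3*y

(a) deg p = 2. The shape is more complex than any degree-1 curve.
(b) Against the integer gridlines: the x-axis gridline crossings are at x ∈ {0, 2}; it meets the y-axis at y = 0 (among the integer gridlines).
(c) Assembling these constraints gives the stated polynomial.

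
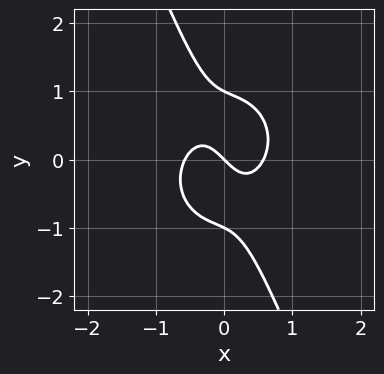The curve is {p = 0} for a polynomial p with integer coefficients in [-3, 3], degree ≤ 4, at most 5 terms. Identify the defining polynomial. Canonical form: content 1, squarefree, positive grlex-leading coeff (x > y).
3*x^3 + 2*x*y^2 + y^3 - x - y

First, deg p = 3. The shape is more complex than any degree-2 curve.
Next, against the integer gridlines: it crosses the x-axis at the gridline x = 0; among the integer gridlines, it crosses the y-axis at y ∈ {-1, 0, 1}.
Finally, putting this together gives p.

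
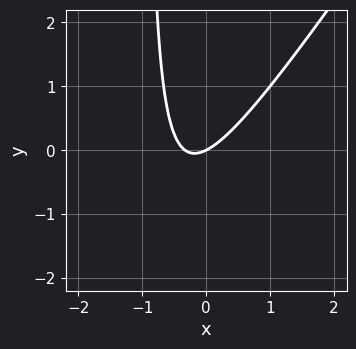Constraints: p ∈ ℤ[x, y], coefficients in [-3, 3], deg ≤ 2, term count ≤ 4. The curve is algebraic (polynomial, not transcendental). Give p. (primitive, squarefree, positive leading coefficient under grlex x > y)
First, deg p = 2. The shape is more complex than any degree-1 curve.
Then, observable constraints: it meets the x-axis at x = 0 (among the integer gridlines); it crosses the y-axis at the gridline y = 0.
Finally, these observations pin down the coefficients.

3*x^2 - 2*x*y + x - 2*y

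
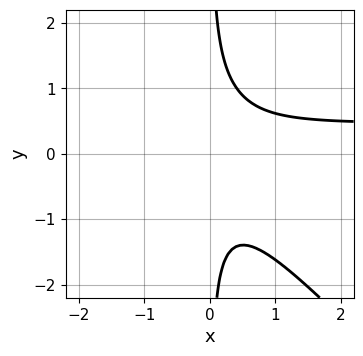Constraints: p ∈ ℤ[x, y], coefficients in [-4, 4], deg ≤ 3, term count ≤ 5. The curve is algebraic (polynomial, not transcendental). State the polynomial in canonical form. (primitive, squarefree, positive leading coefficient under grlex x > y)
2*x^2*y + 2*x*y^2 - x^2 - 1

First, the degree is 3 — the shape is more complex than any degree-2 curve.
Then, from the visible intercepts: no x-intercept at any integer in the box; it misses every integer gridline on the y-axis.
Finally, fitting integer coefficients to these (and the overall shape) gives p.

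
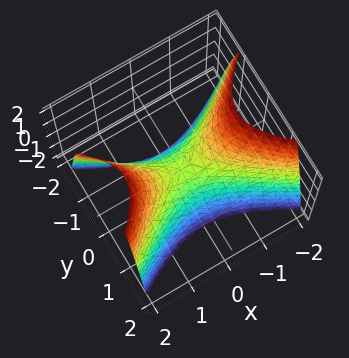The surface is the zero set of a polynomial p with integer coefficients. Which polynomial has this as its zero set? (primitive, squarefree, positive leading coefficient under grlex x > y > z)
x^2 - 2*y^2 - z

1. deg p = 2.
2. Symmetries: mirror symmetry y ↦ −y ⇒ only even powers of y; it's symmetric under x → −x, forcing even powers of x.
3. Against the integer gridlines: one z-axis crossing is at z = 0; it crosses the y-axis at the gridline y = 0; it crosses the x-axis at the gridline x = 0.
4. The integer polynomial consistent with all of this is the stated p.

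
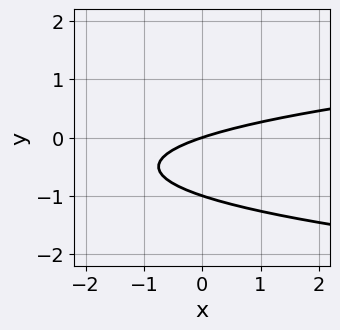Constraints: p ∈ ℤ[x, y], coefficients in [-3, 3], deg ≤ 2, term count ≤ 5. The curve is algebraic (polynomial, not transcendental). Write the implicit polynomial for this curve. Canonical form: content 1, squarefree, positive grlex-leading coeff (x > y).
3*y^2 - x + 3*y

(a) deg p = 2.
(b) From the visible intercepts: one x-axis crossing is at x = 0; among the integer gridlines, it crosses the y-axis at y ∈ {-1, 0}.
(c) Solving for integer coefficients yields p as stated.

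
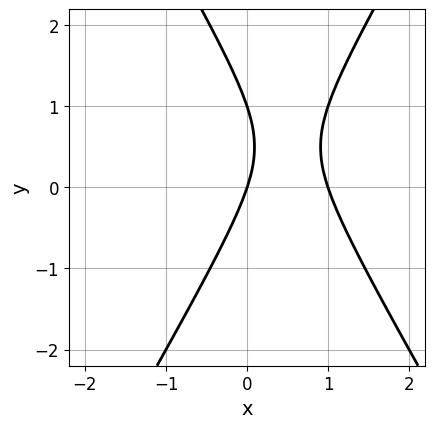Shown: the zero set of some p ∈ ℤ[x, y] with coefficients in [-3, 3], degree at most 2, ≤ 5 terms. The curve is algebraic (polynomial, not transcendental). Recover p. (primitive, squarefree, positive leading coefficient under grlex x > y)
3*x^2 - y^2 - 3*x + y

(a) Degree: the shape is more complex than any degree-1 curve, so deg p = 2.
(b) From the visible intercepts: among the integer gridlines, it crosses the x-axis at x ∈ {0, 1}; among the integer gridlines, it crosses the y-axis at y ∈ {0, 1}.
(c) Together with the visible shape, these determine p as stated.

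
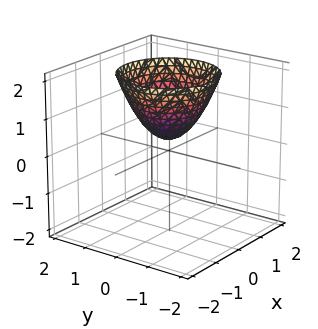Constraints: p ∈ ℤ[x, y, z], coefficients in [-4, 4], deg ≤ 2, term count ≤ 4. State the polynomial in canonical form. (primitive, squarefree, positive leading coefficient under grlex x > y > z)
3*x^2 + 3*y^2 - 3*z + 1

(a) deg p = 2. The shape is more complex than any degree-1 surface.
(b) Symmetries: rotational symmetry about the z-axis ⇒ p depends on x, y only through x² + y².
(c) From the axis intercepts and sections: no y-intercept at any integer in the box; the surface avoids every integer x-axis point in the box; a circular section at z = 1 has radius between 0 and 1.
(d) Assembling these constraints gives the stated polynomial.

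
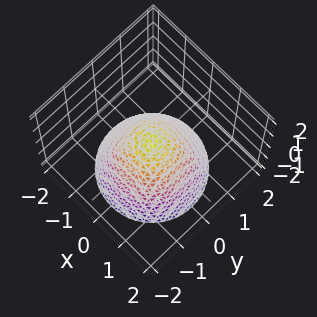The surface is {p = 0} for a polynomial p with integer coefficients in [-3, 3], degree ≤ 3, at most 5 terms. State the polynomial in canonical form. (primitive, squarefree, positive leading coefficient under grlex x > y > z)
3*x^2 + 3*y^2 + 3*z - 1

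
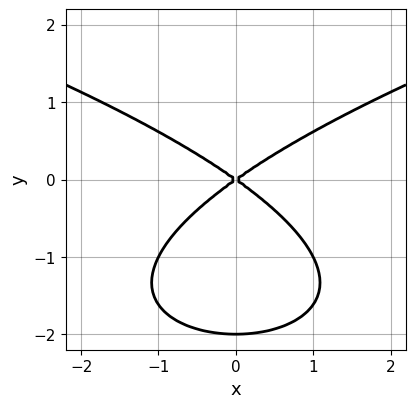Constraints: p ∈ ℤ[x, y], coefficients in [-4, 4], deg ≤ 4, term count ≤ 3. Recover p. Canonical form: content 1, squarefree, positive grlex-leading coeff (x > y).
y^3 - x^2 + 2*y^2

First, deg p = 3. A generic line meets the curve in up to 3 points.
Next, symmetries: mirror symmetry x ↦ −x ⇒ only even powers of x.
Next, from the visible intercepts: it crosses the x-axis at the gridline x = 0; the y-axis gridline crossings are at y ∈ {-2, 0}.
Finally, putting this together gives p.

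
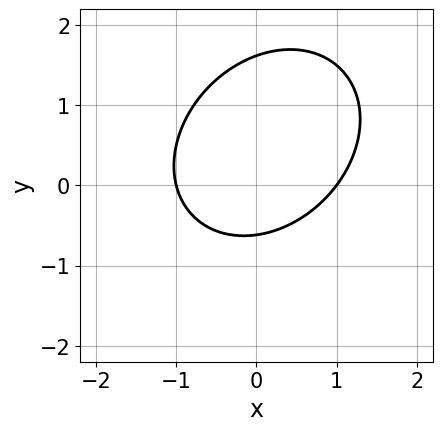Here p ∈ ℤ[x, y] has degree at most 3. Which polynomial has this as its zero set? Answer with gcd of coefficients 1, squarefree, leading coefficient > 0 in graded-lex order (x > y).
1. deg p = 2. A generic line meets the curve in up to 2 points.
2. Reading off the gridlines: among the integer gridlines, it crosses the x-axis at x ∈ {-1, 1}.
3. Together with the visible shape, these determine p as stated.

2*x^2 - x*y + 2*y^2 - 2*y - 2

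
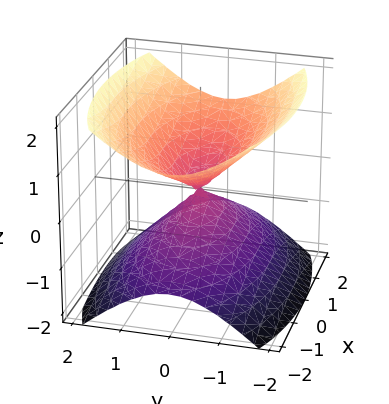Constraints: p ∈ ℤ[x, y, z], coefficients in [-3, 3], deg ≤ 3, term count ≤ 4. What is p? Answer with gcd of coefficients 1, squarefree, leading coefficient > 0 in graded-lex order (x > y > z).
x^2 + 3*y^2 - 3*z^2

1. There are 2 components. They look like related sheets of one shape, so recover p as a whole.
2. deg p = 2. A double cone through the origin; a quadric.
3. Symmetries: mirror symmetry z ↦ −z ⇒ only even powers of z; it's symmetric under y → −y, forcing even powers of y; it's symmetric under x → −x, forcing even powers of x.
4. Observable constraints: one y-axis crossing is at y = 0; one z-axis crossing is at z = 0; it crosses the x-axis at the gridline x = 0.
5. Solving for integer coefficients yields p as stated.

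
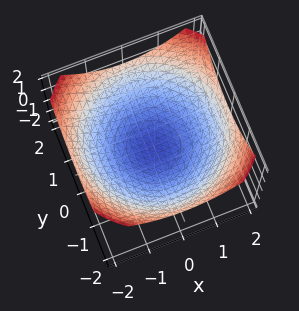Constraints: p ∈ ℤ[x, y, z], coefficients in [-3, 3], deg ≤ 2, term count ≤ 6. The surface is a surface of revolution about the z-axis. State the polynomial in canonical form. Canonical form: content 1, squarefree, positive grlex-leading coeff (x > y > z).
x^2 + y^2 - 3*z - 1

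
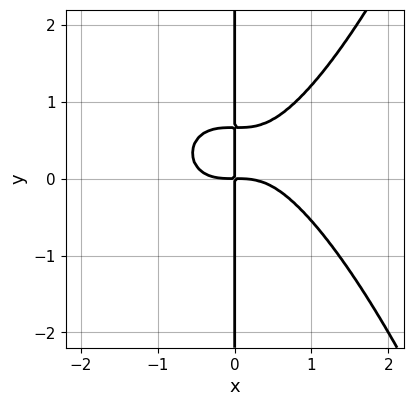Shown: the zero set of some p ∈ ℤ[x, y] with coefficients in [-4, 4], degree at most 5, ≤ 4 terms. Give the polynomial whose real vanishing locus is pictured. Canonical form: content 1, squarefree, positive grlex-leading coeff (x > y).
2*x^4 - 3*x*y^2 + 2*x*y

1. The degree is 4 — no degree-3 curve has this shape.
2. From the axis intercepts and sections: every point of the y-axis in the box is on the curve.
3. Matching integer coefficients to the picture gives p.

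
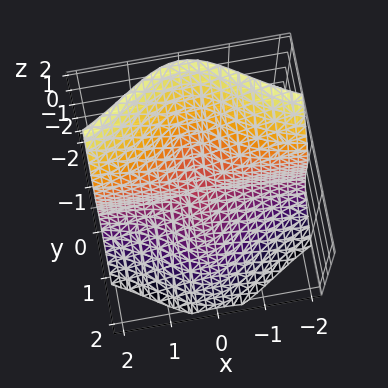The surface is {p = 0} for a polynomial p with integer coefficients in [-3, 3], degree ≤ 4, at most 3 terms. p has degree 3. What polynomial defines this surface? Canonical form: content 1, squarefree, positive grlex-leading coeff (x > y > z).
x^2*y + y*z^2 + z^3

First, degree: a generic line meets the surface in up to 3 points, so deg p = 3.
Next, checking where it meets the axes: it crosses the z-axis at the gridline z = 0; every point of the y-axis in the box is on the surface.
Finally, the integer polynomial consistent with all of this is the stated p. Check: (-2, 0, 0) on the x-axis lies on the surface, and p(-2, 0, 0) = 0. ✓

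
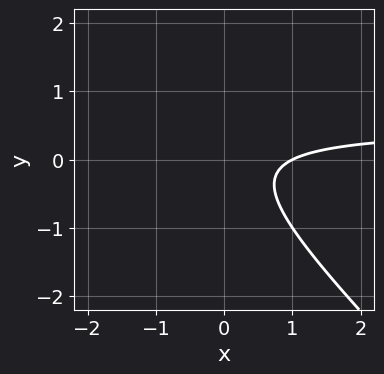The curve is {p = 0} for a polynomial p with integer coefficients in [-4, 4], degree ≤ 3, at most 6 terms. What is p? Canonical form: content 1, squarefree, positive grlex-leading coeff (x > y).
First, deg p = 2. The shape is more complex than any degree-1 curve.
Then, reading off the gridlines: it crosses the x-axis at the gridline x = 1; it misses every integer gridline on the y-axis.
Finally, together with the visible shape, these determine p as stated.

2*x*y + 2*y^2 - x + 1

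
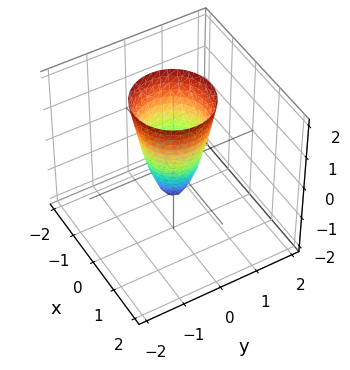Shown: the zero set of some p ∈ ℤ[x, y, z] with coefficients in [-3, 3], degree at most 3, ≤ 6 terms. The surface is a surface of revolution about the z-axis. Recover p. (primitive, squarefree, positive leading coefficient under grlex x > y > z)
3*x^2 + 3*y^2 - z - 1

The degree is 2 — no degree-1 surface has this shape.
Symmetries: every cross-section ⟂ z is a circle, so x, y appear only via x² + y².
From the visible intercepts: a circular section at z = 1 has radius between 0 and 1; one z-axis crossing is at z = -1.
Solving for integer coefficients yields p as stated.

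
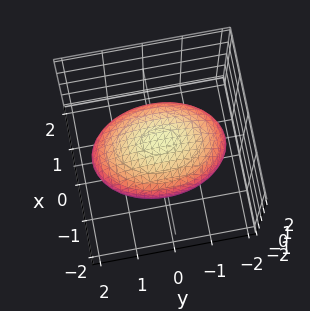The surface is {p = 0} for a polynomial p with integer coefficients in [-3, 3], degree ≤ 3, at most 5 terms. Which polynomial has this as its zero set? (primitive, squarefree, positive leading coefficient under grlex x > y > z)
2*x^2 + y^2 + 3*z^2 - 3

1. The degree is 2 — bounded and convex; a quadric.
2. Symmetries: the x ↦ −x reflection is a symmetry, so x appears only in even powers; the y ↦ −y reflection is a symmetry, so y appears only in even powers; the z ↦ −z reflection is a symmetry, so z appears only in even powers.
3. Checking where it meets the axes: among the integer gridlines, it crosses the z-axis at z ∈ {-1, 1}.
4. Fitting integer coefficients to these (and the overall shape) gives p.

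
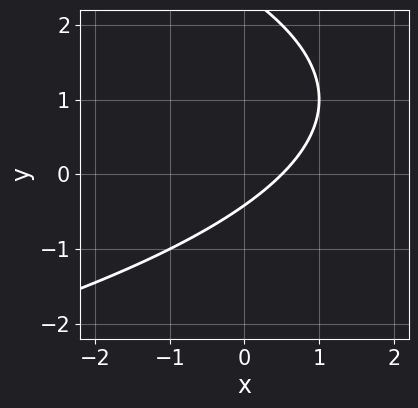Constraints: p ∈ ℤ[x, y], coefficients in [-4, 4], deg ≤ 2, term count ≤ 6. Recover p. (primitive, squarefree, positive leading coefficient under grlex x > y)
Degree: a generic line meets the curve in up to 2 points, so deg p = 2.
The integer polynomial consistent with all of this is the stated p.

y^2 + 2*x - 2*y - 1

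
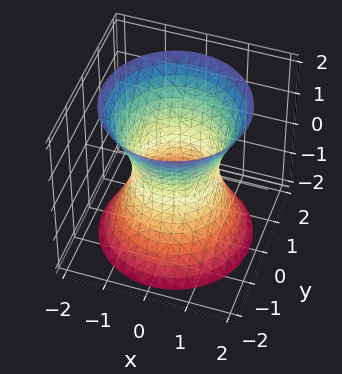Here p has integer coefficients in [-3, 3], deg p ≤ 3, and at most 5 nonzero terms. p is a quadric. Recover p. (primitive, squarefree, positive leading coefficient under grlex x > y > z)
2*x^2 + 2*y^2 - z^2 - 2

Degree: one connected sheet with a waist; a quadric, so deg p = 2.
Symmetries: the z ↦ −z reflection is a symmetry, so z appears only in even powers; rotational symmetry about the z-axis ⇒ p depends on x, y only through x² + y².
From the visible intercepts: a circular section at z = 2 has radius between 1 and 2; the x-axis gridline crossings are at x ∈ {-1, 1}.
Together with the visible shape, these determine p as stated.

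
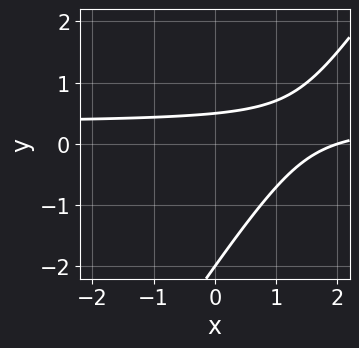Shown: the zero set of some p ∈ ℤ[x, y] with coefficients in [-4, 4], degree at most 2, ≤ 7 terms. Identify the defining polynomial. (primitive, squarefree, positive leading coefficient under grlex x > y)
3*x*y - 2*y^2 - x - 3*y + 2

First, the degree is 2 — no degree-1 curve has this shape.
Then, observable constraints: one x-axis crossing is at x = 2; it meets the y-axis at y = -2 (among the integer gridlines).
Finally, assembling these constraints gives the stated polynomial.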